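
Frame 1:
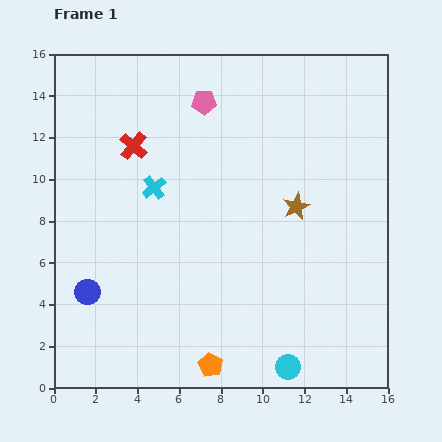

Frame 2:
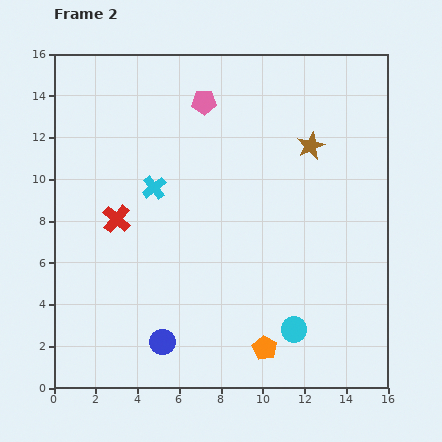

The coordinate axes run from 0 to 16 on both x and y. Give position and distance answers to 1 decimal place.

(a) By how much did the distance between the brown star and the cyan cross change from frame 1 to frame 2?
+0.9

Distance in frame 1: 6.9. Distance in frame 2: 7.8.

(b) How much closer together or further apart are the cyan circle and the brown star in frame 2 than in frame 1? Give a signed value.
+1.1

Distance in frame 1: 7.7. Distance in frame 2: 8.8.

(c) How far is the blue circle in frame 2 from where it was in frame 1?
4.3

The blue circle moved from (1.6, 4.6) to (5.2, 2.2), a distance of √(3.6² + 2.4²) ≈ 4.3.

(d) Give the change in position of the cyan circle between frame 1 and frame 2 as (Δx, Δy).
(0.3, 1.8)

The cyan circle was at (11.2, 1.0) in frame 1 and (11.5, 2.8) in frame 2.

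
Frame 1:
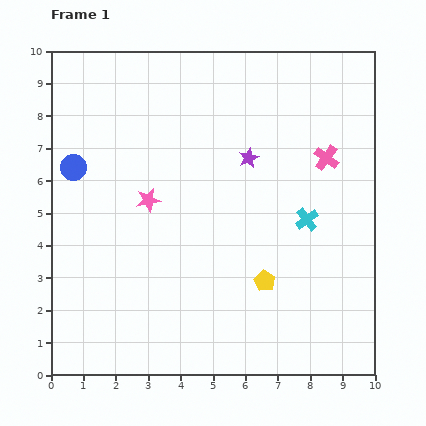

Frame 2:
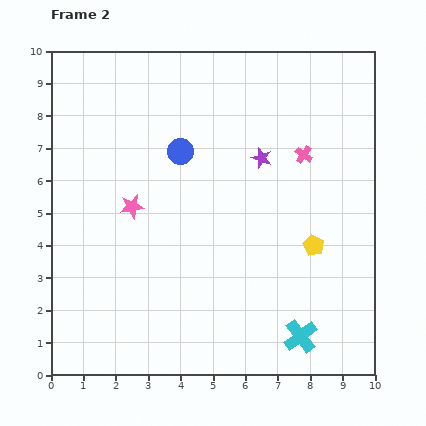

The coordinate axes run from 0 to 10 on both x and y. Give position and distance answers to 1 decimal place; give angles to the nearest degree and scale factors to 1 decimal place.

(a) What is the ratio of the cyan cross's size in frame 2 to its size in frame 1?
1.5×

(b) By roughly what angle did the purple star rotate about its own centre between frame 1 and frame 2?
28° counter-clockwise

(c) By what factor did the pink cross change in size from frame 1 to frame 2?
0.7×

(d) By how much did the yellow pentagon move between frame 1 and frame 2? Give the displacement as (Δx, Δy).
(1.5, 1.1)

The yellow pentagon was at (6.6, 2.9) in frame 1 and (8.1, 4.0) in frame 2.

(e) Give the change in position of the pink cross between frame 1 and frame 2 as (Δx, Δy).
(-0.7, 0.1)

The pink cross was at (8.5, 6.7) in frame 1 and (7.8, 6.8) in frame 2.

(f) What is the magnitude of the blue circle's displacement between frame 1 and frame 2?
3.3

The blue circle moved from (0.7, 6.4) to (4.0, 6.9), a distance of √(3.3² + 0.5²) ≈ 3.3.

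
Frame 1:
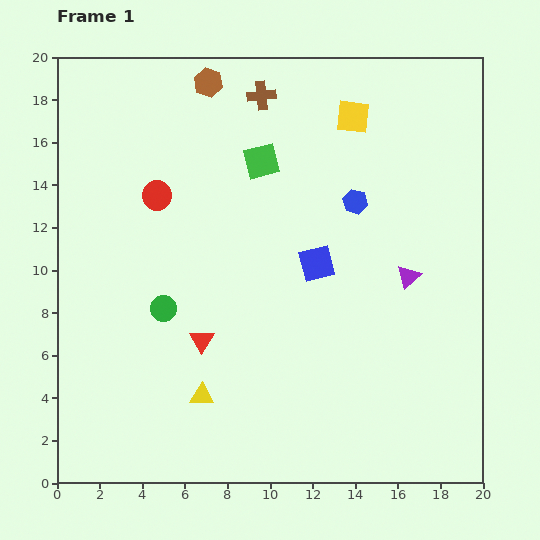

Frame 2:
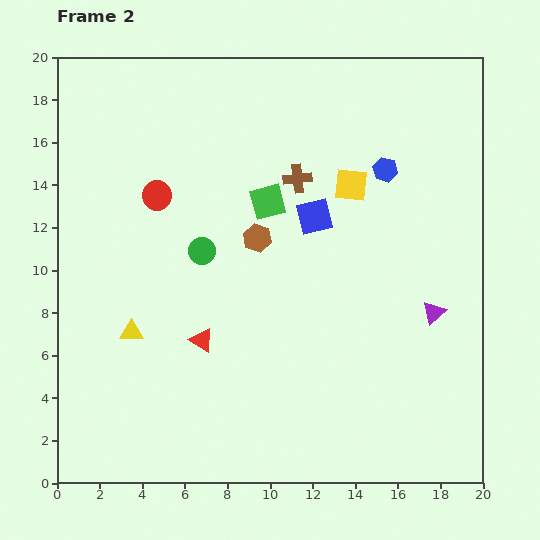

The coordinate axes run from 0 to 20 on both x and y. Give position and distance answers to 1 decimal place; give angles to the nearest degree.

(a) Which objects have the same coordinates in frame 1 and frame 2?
the red triangle, the red circle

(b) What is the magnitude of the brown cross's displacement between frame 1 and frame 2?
4.3

The brown cross moved from (9.6, 18.2) to (11.3, 14.3), a distance of √(1.7² + 3.9²) ≈ 4.3.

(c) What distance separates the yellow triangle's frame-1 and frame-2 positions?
4.5

The yellow triangle moved from (6.8, 4.1) to (3.5, 7.1), a distance of √(3.3² + 3.0²) ≈ 4.5.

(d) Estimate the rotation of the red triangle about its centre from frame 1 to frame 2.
27° counter-clockwise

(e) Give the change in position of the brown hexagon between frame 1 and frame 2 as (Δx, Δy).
(2.3, -7.3)

The brown hexagon was at (7.1, 18.8) in frame 1 and (9.4, 11.5) in frame 2.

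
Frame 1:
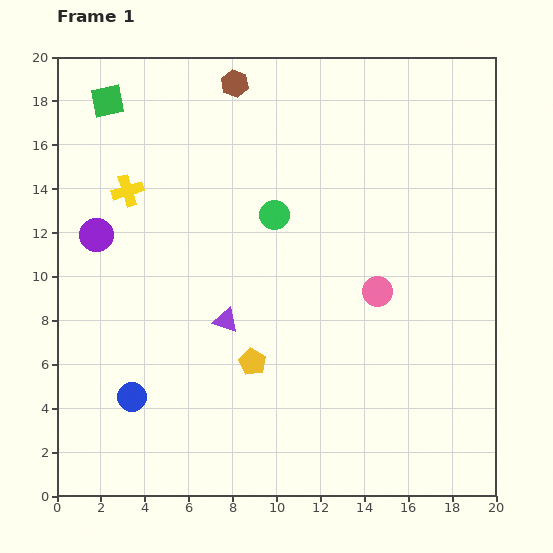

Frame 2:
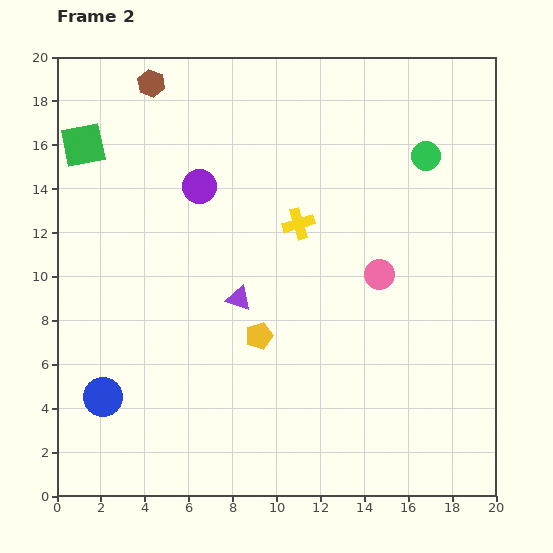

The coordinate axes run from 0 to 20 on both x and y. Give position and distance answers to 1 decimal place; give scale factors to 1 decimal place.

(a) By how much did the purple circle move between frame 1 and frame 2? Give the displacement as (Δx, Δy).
(4.7, 2.2)

The purple circle was at (1.8, 11.9) in frame 1 and (6.5, 14.1) in frame 2.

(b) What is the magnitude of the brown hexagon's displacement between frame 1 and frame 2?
3.8

The brown hexagon moved from (8.1, 18.8) to (4.3, 18.8), a distance of √(3.8² + 0.0²) ≈ 3.8.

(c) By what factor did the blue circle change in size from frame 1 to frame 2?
1.4×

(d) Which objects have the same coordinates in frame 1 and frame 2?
none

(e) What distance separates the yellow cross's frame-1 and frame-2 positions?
7.9

The yellow cross moved from (3.2, 13.9) to (11.0, 12.4), a distance of √(7.8² + 1.5²) ≈ 7.9.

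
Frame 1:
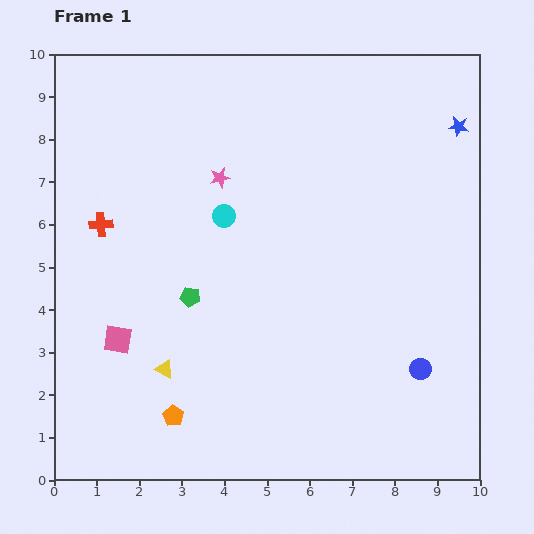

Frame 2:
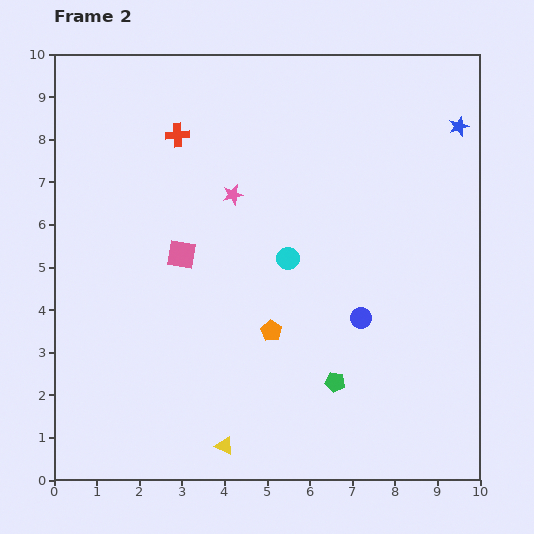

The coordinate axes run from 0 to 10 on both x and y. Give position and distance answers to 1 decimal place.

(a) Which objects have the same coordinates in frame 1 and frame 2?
the blue star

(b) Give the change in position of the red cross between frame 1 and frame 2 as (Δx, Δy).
(1.8, 2.1)

The red cross was at (1.1, 6.0) in frame 1 and (2.9, 8.1) in frame 2.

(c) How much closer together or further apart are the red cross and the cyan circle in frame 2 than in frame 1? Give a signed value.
+1.0

Distance in frame 1: 2.9. Distance in frame 2: 3.9.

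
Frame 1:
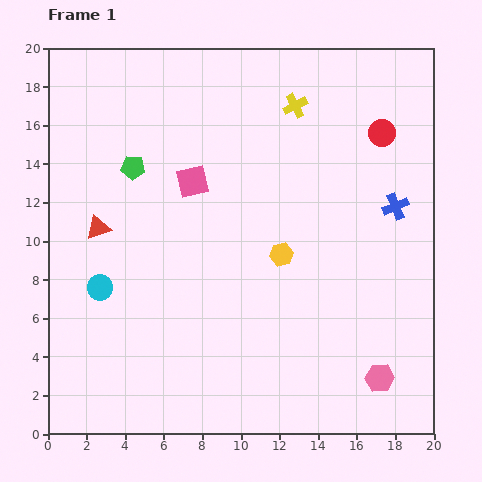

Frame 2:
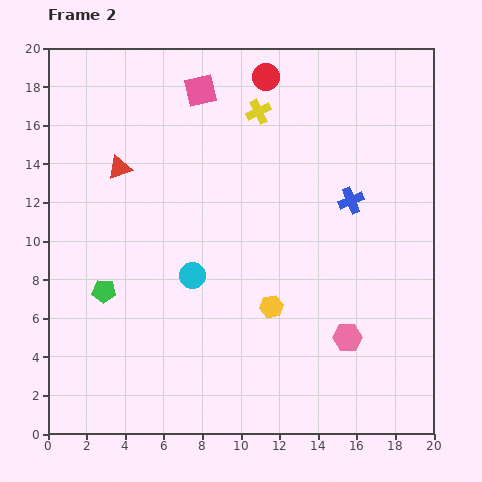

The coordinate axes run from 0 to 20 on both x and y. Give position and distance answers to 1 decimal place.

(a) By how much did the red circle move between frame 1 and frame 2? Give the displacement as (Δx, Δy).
(-6.0, 2.9)

The red circle was at (17.3, 15.6) in frame 1 and (11.3, 18.5) in frame 2.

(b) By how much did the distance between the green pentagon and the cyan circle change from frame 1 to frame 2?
-1.7

Distance in frame 1: 6.4. Distance in frame 2: 4.7.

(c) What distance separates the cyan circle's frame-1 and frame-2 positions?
4.8

The cyan circle moved from (2.7, 7.6) to (7.5, 8.2), a distance of √(4.8² + 0.6²) ≈ 4.8.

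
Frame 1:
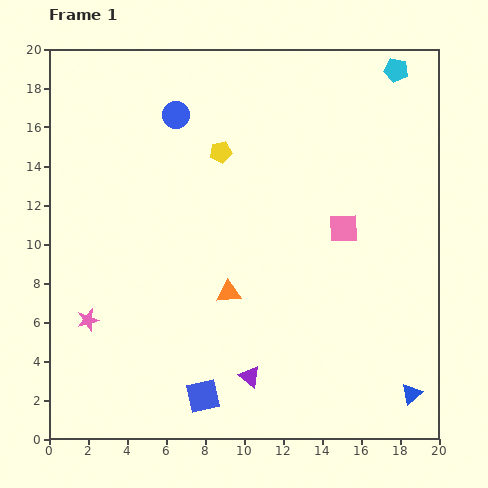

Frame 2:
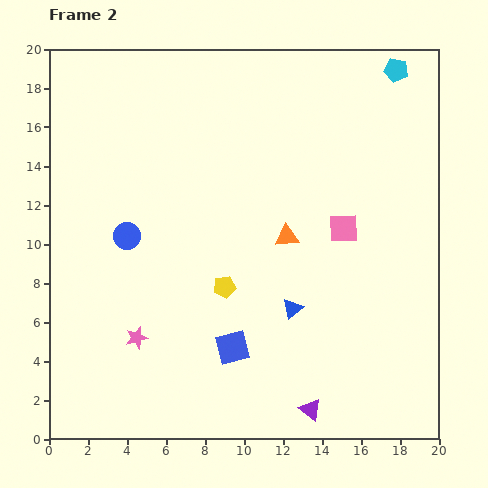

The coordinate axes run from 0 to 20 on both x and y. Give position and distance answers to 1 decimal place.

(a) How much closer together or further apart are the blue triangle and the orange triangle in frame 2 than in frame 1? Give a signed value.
-7.0

Distance in frame 1: 10.7. Distance in frame 2: 3.7.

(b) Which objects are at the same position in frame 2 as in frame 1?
the cyan pentagon, the pink square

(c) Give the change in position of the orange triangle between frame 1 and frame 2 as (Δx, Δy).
(3.0, 2.9)

The orange triangle was at (9.2, 7.5) in frame 1 and (12.2, 10.4) in frame 2.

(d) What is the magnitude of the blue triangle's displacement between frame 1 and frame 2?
7.5

The blue triangle moved from (18.6, 2.3) to (12.5, 6.7), a distance of √(6.1² + 4.4²) ≈ 7.5.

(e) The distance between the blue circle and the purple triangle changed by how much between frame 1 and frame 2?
-1.0

Distance in frame 1: 13.9. Distance in frame 2: 12.9.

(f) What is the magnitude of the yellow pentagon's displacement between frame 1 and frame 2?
6.9

The yellow pentagon moved from (8.8, 14.7) to (9.0, 7.8), a distance of √(0.2² + 6.9²) ≈ 6.9.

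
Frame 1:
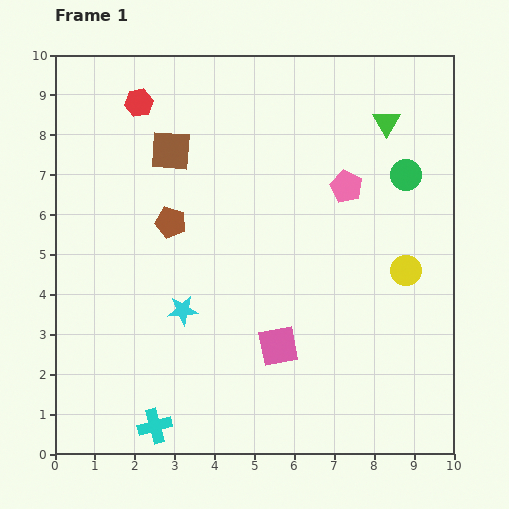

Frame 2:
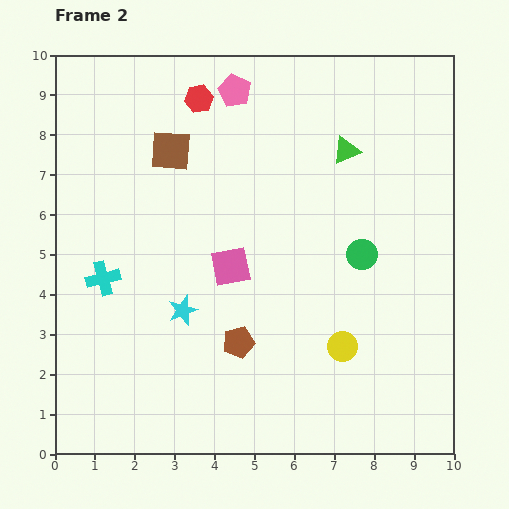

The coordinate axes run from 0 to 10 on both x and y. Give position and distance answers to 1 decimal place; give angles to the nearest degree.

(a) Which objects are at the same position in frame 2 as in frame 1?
the cyan star, the brown square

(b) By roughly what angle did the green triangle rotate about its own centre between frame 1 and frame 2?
36° clockwise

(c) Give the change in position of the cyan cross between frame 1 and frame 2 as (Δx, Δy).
(-1.3, 3.7)

The cyan cross was at (2.5, 0.7) in frame 1 and (1.2, 4.4) in frame 2.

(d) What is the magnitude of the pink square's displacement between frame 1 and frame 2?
2.3

The pink square moved from (5.6, 2.7) to (4.4, 4.7), a distance of √(1.2² + 2.0²) ≈ 2.3.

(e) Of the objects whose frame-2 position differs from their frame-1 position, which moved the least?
the green triangle

(moved 1.2)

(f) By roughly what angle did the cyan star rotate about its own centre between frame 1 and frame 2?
15° counter-clockwise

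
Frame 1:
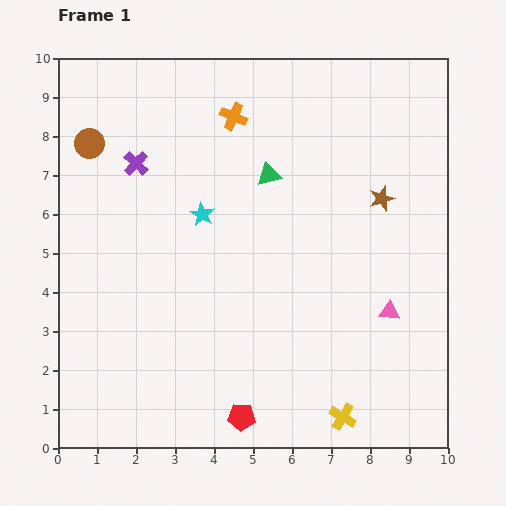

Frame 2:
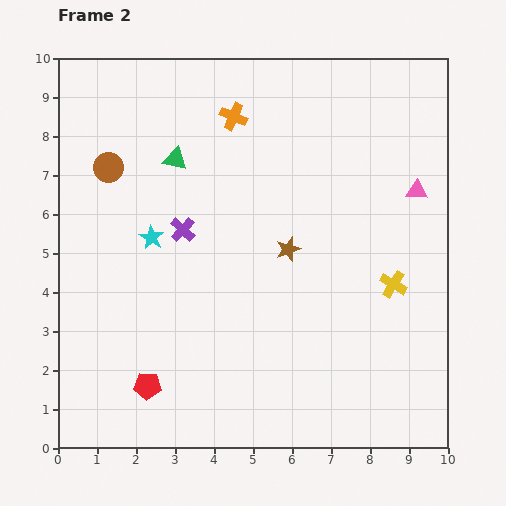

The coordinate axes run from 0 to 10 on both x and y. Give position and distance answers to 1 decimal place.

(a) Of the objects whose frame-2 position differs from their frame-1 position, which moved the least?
the brown circle

(moved 0.8)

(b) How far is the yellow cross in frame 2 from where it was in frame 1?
3.6

The yellow cross moved from (7.3, 0.8) to (8.6, 4.2), a distance of √(1.3² + 3.4²) ≈ 3.6.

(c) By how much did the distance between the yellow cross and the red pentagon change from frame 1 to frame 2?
+4.2

Distance in frame 1: 2.6. Distance in frame 2: 6.8.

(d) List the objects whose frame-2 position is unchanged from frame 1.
the orange cross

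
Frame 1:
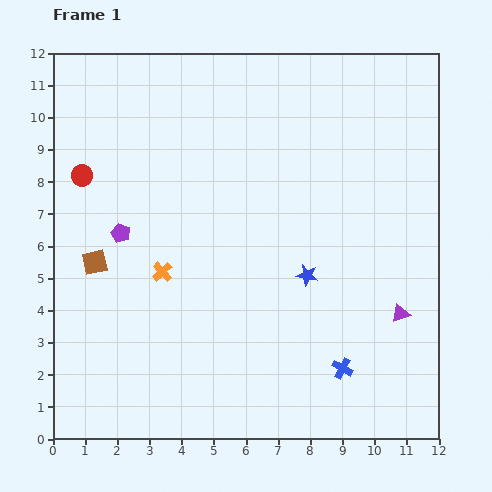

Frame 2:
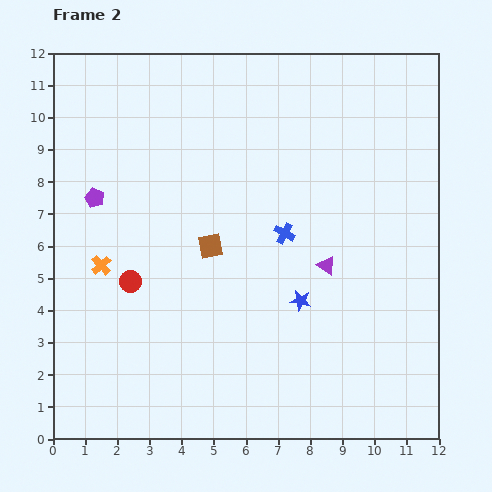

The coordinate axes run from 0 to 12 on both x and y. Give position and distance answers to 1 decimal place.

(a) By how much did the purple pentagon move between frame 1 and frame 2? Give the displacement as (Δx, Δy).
(-0.8, 1.1)

The purple pentagon was at (2.1, 6.4) in frame 1 and (1.3, 7.5) in frame 2.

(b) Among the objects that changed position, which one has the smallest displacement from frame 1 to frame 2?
the blue star

(moved 0.8)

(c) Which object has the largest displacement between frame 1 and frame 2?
the blue cross

(moved 4.6; next 3.6)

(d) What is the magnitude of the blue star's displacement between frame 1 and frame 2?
0.8

The blue star moved from (7.9, 5.1) to (7.7, 4.3), a distance of √(0.2² + 0.8²) ≈ 0.8.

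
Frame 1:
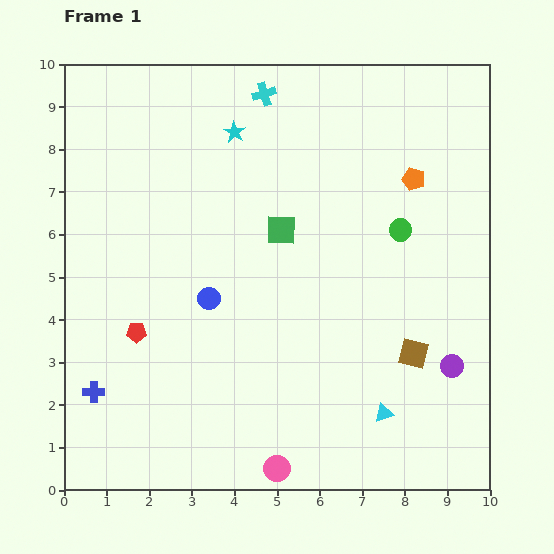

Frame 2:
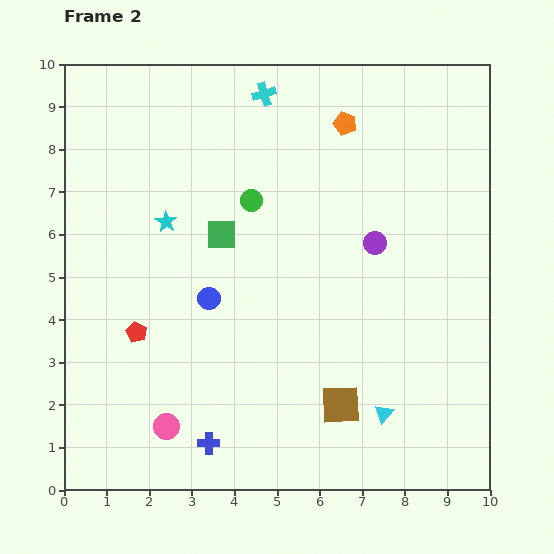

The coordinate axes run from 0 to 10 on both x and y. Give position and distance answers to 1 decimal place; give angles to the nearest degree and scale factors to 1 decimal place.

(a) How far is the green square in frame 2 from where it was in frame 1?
1.4

The green square moved from (5.1, 6.1) to (3.7, 6.0), a distance of √(1.4² + 0.1²) ≈ 1.4.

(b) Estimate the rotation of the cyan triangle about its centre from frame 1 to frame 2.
31° counter-clockwise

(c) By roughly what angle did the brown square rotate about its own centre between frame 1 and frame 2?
17° counter-clockwise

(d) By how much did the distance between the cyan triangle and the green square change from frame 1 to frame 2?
+0.8

Distance in frame 1: 4.9. Distance in frame 2: 5.7.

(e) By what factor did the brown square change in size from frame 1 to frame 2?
1.4×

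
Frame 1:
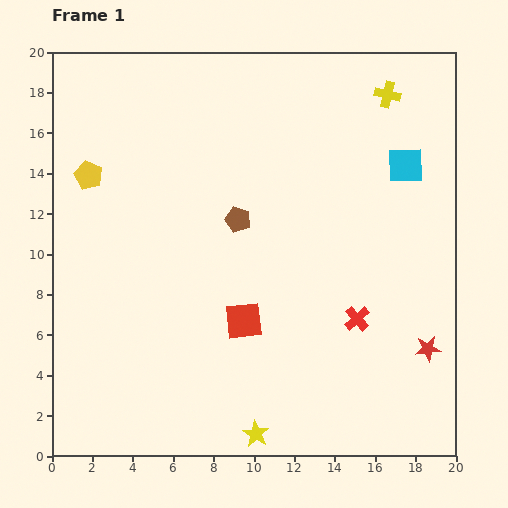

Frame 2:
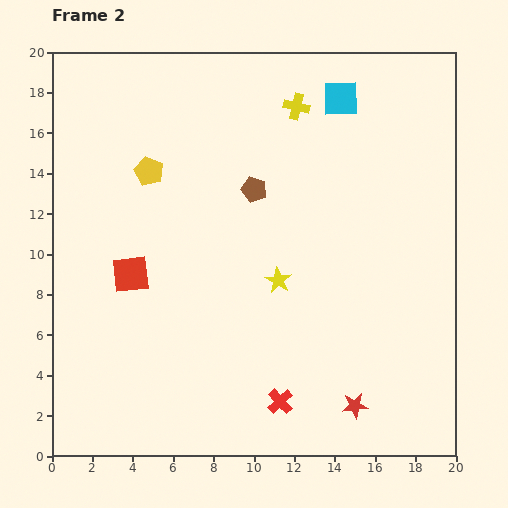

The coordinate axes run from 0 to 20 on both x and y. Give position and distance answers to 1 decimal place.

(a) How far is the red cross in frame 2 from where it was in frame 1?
5.6

The red cross moved from (15.1, 6.8) to (11.3, 2.7), a distance of √(3.8² + 4.1²) ≈ 5.6.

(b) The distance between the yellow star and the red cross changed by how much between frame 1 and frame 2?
-1.6

Distance in frame 1: 7.6. Distance in frame 2: 6.0.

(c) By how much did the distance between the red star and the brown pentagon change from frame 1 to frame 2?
+0.4

Distance in frame 1: 11.4. Distance in frame 2: 11.8.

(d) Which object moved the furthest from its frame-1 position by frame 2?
the yellow star

(moved 7.7; next 6.1)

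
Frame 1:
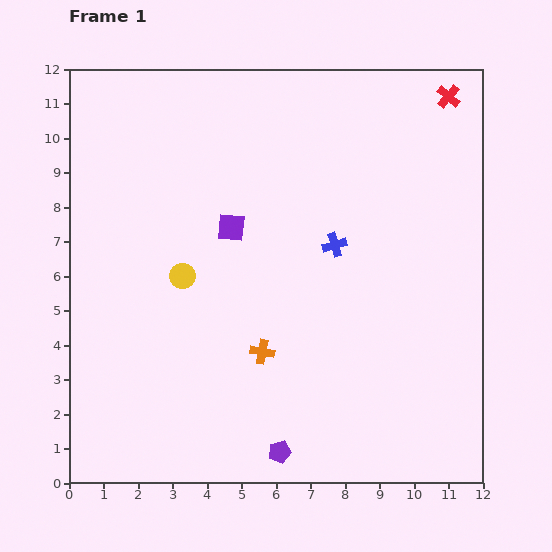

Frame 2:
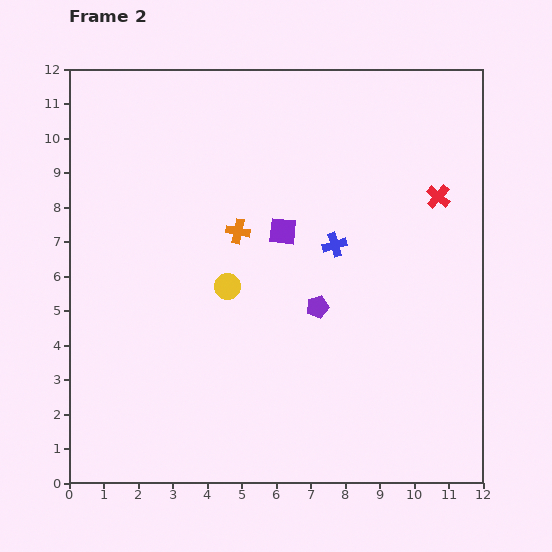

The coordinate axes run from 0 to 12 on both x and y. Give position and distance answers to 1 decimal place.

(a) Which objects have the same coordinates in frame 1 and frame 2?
the blue cross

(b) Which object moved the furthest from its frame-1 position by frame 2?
the purple pentagon

(moved 4.3; next 3.6)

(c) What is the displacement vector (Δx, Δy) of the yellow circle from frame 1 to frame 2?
(1.3, -0.3)

The yellow circle was at (3.3, 6.0) in frame 1 and (4.6, 5.7) in frame 2.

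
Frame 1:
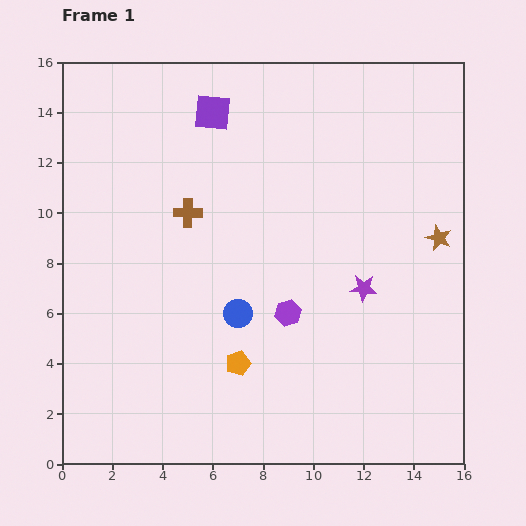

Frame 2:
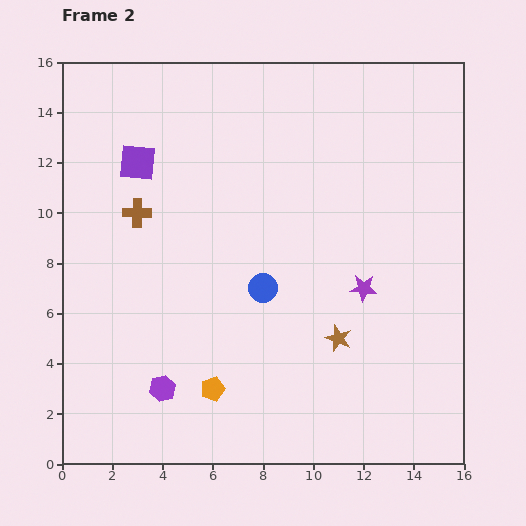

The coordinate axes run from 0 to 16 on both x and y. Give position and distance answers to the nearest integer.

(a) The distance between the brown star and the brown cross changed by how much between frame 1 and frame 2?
-1

Distance in frame 1: 10. Distance in frame 2: 9.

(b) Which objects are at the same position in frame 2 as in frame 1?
the purple star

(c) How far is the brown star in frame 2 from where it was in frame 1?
6

The brown star moved from (15, 9) to (11, 5), a distance of √(4² + 4²) ≈ 6.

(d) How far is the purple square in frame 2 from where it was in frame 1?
4

The purple square moved from (6, 14) to (3, 12), a distance of √(3² + 2²) ≈ 4.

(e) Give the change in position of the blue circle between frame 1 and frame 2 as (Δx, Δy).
(1, 1)

The blue circle was at (7, 6) in frame 1 and (8, 7) in frame 2.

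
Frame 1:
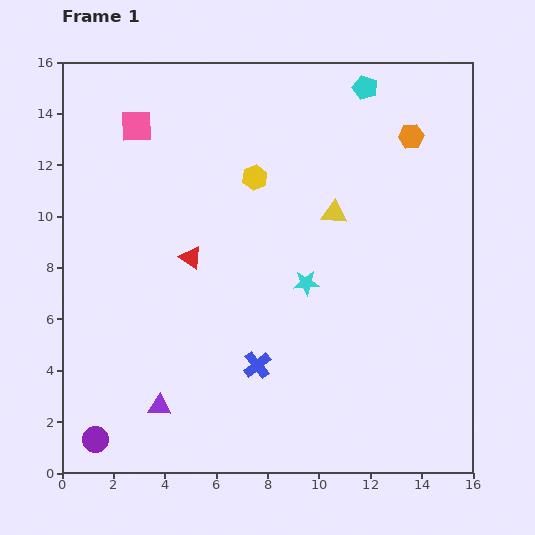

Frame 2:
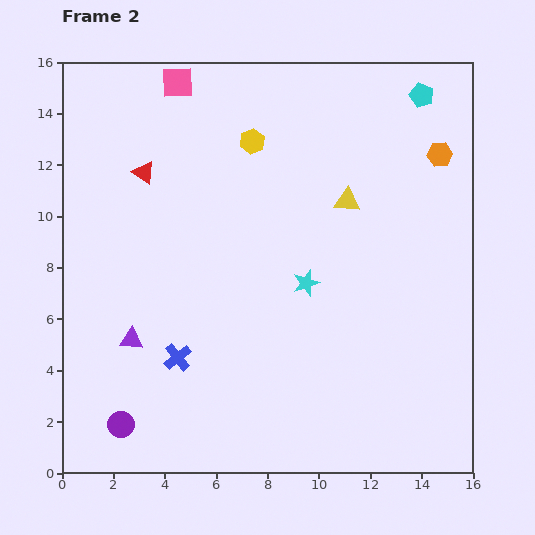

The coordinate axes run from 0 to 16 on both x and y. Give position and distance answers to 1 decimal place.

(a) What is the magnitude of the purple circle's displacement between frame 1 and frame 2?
1.2

The purple circle moved from (1.3, 1.3) to (2.3, 1.9), a distance of √(1.0² + 0.6²) ≈ 1.2.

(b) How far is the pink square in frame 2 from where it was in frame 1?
2.3

The pink square moved from (2.9, 13.5) to (4.5, 15.2), a distance of √(1.6² + 1.7²) ≈ 2.3.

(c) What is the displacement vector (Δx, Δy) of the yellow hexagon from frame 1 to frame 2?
(-0.1, 1.4)

The yellow hexagon was at (7.5, 11.5) in frame 1 and (7.4, 12.9) in frame 2.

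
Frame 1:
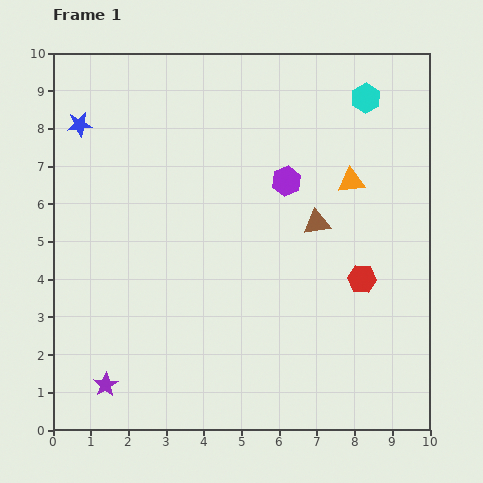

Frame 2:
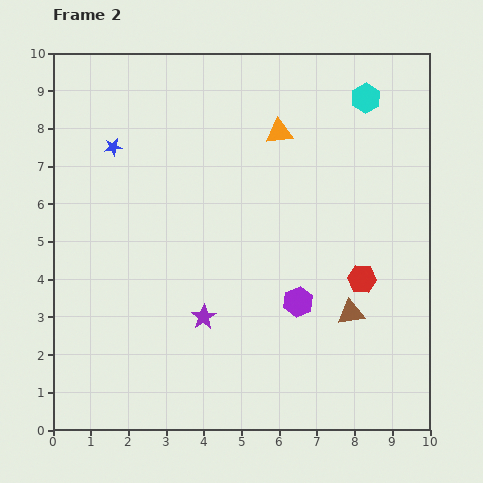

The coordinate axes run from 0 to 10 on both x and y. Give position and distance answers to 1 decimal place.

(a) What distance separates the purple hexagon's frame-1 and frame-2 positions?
3.2

The purple hexagon moved from (6.2, 6.6) to (6.5, 3.4), a distance of √(0.3² + 3.2²) ≈ 3.2.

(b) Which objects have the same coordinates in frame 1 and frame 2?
the red hexagon, the cyan hexagon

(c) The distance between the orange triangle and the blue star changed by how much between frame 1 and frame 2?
-3.0

Distance in frame 1: 7.4. Distance in frame 2: 4.4.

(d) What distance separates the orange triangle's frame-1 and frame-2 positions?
2.3

The orange triangle moved from (7.9, 6.6) to (6.0, 7.9), a distance of √(1.9² + 1.3²) ≈ 2.3.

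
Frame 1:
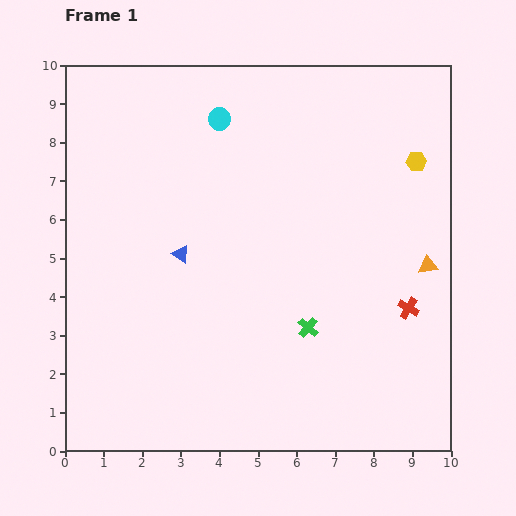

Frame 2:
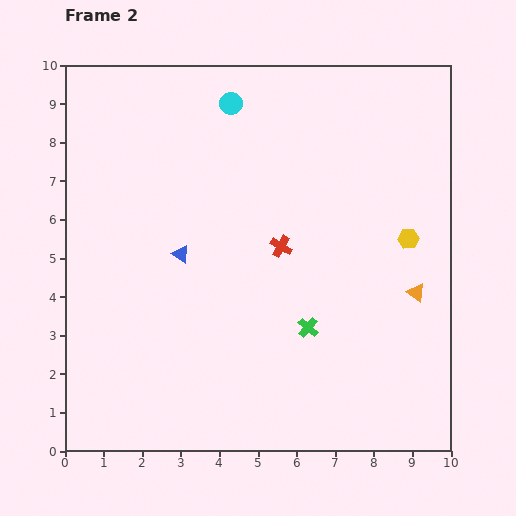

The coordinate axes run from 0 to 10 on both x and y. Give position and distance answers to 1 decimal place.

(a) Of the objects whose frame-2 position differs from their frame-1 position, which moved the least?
the cyan circle

(moved 0.5)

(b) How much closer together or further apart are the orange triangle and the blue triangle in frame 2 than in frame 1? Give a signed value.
-0.2

Distance in frame 1: 6.4. Distance in frame 2: 6.2.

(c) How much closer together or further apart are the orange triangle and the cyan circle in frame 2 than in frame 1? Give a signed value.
+0.3

Distance in frame 1: 6.6. Distance in frame 2: 6.9.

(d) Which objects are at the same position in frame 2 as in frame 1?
the green cross, the blue triangle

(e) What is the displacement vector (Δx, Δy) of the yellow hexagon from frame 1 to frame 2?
(-0.2, -2.0)

The yellow hexagon was at (9.1, 7.5) in frame 1 and (8.9, 5.5) in frame 2.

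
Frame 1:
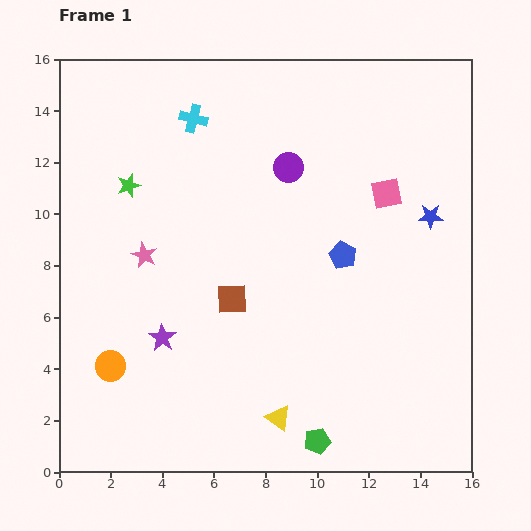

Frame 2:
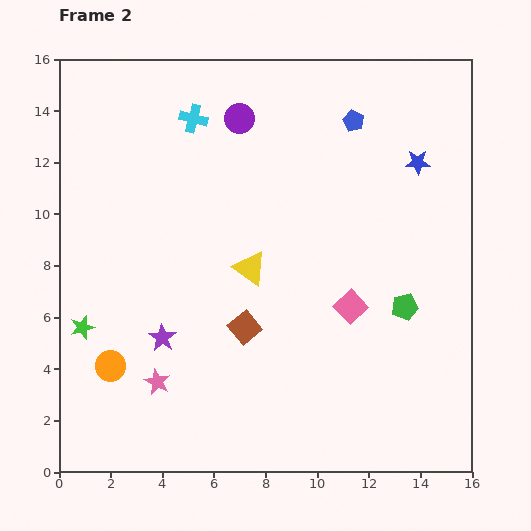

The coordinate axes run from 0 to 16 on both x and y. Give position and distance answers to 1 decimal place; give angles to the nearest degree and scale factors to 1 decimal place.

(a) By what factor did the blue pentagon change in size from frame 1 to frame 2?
0.8×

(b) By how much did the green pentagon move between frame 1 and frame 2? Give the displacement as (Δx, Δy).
(3.4, 5.2)

The green pentagon was at (10.0, 1.2) in frame 1 and (13.4, 6.4) in frame 2.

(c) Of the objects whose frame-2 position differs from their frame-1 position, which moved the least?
the brown square

(moved 1.2)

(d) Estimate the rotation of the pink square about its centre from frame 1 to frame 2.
32° counter-clockwise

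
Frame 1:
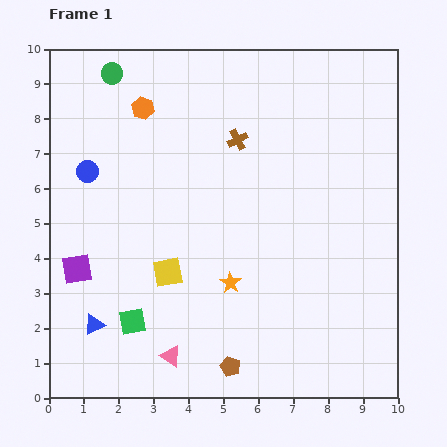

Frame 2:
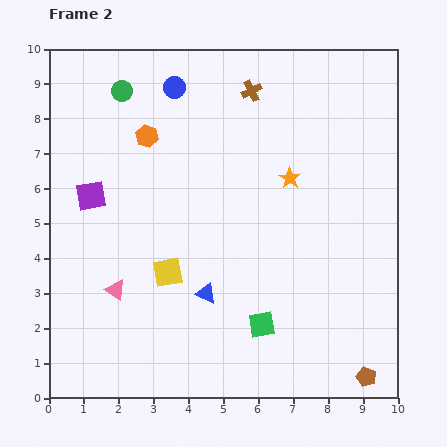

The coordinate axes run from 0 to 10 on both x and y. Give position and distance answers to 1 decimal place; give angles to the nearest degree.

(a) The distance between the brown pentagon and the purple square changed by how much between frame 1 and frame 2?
+4.3

Distance in frame 1: 5.2. Distance in frame 2: 9.5.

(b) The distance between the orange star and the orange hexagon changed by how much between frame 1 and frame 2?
-1.3

Distance in frame 1: 5.6. Distance in frame 2: 4.3.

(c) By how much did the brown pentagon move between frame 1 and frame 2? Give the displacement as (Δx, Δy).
(3.9, -0.3)

The brown pentagon was at (5.2, 0.9) in frame 1 and (9.1, 0.6) in frame 2.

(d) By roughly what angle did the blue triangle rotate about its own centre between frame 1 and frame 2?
50° clockwise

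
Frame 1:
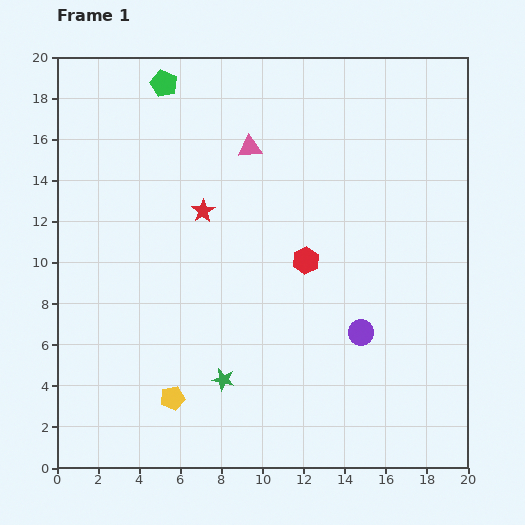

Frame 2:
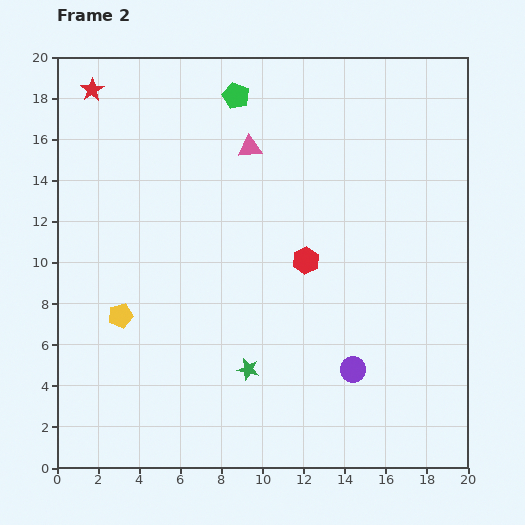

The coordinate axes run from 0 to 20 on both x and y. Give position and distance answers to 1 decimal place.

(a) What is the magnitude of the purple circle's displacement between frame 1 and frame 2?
1.8

The purple circle moved from (14.8, 6.6) to (14.4, 4.8), a distance of √(0.4² + 1.8²) ≈ 1.8.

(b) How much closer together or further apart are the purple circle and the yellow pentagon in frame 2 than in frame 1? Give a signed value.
+1.9

Distance in frame 1: 9.7. Distance in frame 2: 11.6.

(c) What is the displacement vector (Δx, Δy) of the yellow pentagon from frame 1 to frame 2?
(-2.5, 4.0)

The yellow pentagon was at (5.6, 3.4) in frame 1 and (3.1, 7.4) in frame 2.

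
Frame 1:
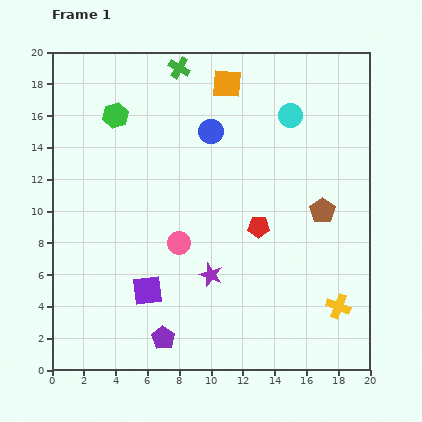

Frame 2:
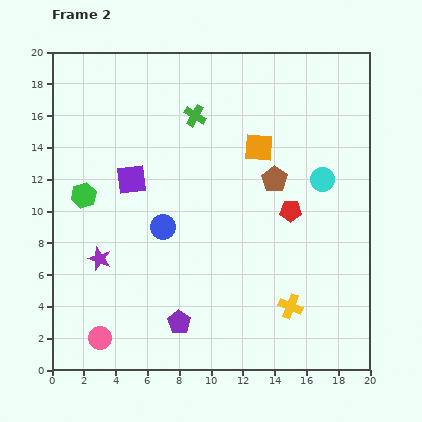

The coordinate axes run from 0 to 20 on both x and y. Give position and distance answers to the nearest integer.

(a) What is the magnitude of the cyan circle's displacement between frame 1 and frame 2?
4

The cyan circle moved from (15, 16) to (17, 12), a distance of √(2² + 4²) ≈ 4.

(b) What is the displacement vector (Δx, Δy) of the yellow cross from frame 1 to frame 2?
(-3, 0)

The yellow cross was at (18, 4) in frame 1 and (15, 4) in frame 2.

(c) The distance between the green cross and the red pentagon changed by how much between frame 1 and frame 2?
-3

Distance in frame 1: 11. Distance in frame 2: 8.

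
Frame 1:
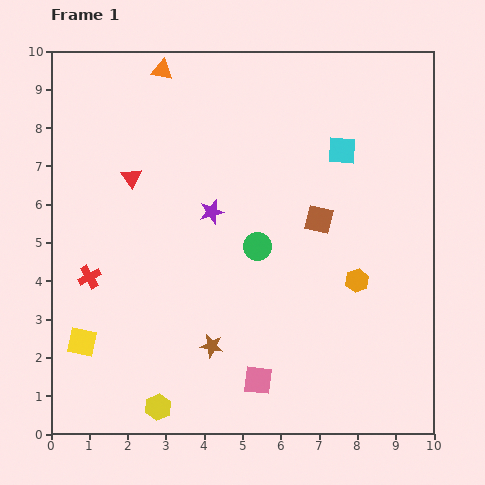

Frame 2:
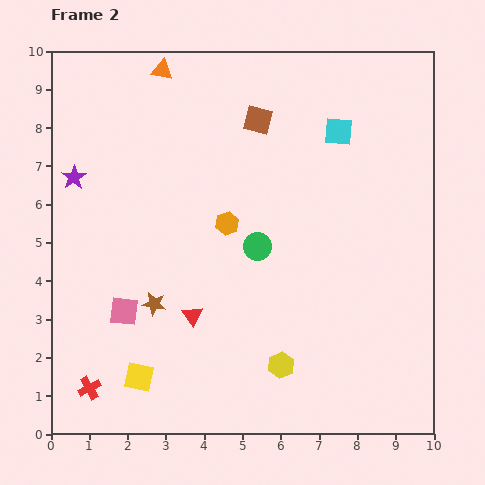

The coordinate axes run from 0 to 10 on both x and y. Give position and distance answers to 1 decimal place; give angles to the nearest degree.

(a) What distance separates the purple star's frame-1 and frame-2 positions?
3.7

The purple star moved from (4.2, 5.8) to (0.6, 6.7), a distance of √(3.6² + 0.9²) ≈ 3.7.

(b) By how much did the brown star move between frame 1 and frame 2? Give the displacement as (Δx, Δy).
(-1.5, 1.1)

The brown star was at (4.2, 2.3) in frame 1 and (2.7, 3.4) in frame 2.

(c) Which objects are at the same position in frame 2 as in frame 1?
the green circle, the orange triangle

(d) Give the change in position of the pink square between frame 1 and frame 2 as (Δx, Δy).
(-3.5, 1.8)

The pink square was at (5.4, 1.4) in frame 1 and (1.9, 3.2) in frame 2.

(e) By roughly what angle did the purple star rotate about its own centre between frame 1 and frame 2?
18° counter-clockwise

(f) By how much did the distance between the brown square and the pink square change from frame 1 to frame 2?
+1.6

Distance in frame 1: 4.5. Distance in frame 2: 6.1.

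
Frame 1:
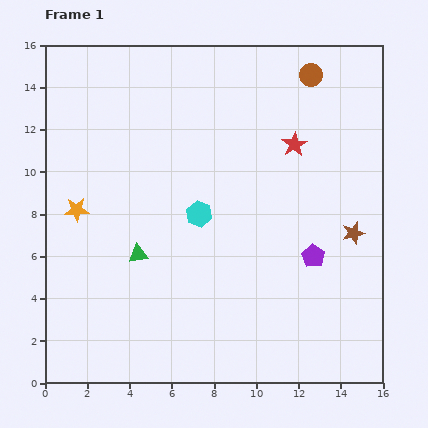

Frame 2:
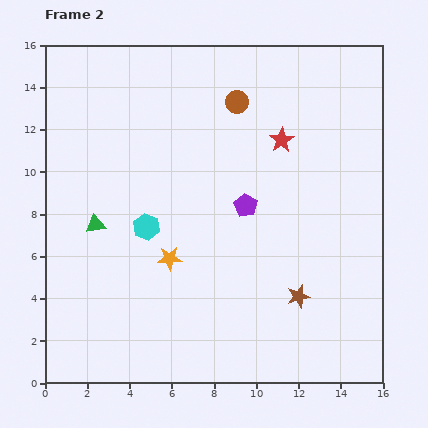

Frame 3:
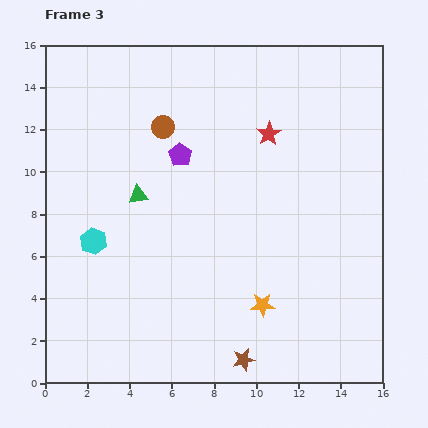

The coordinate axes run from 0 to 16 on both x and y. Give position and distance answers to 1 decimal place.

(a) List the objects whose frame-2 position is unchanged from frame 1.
none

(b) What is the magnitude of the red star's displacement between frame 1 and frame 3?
1.3

The red star moved from (11.8, 11.3) to (10.6, 11.8), a distance of √(1.2² + 0.5²) ≈ 1.3.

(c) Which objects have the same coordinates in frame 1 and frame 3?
none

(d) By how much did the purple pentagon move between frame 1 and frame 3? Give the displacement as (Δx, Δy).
(-6.3, 4.8)

The purple pentagon was at (12.7, 6.0) in frame 1 and (6.4, 10.8) in frame 3.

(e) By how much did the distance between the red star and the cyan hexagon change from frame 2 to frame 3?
+2.1

Distance in frame 2: 7.6. Distance in frame 3: 9.7.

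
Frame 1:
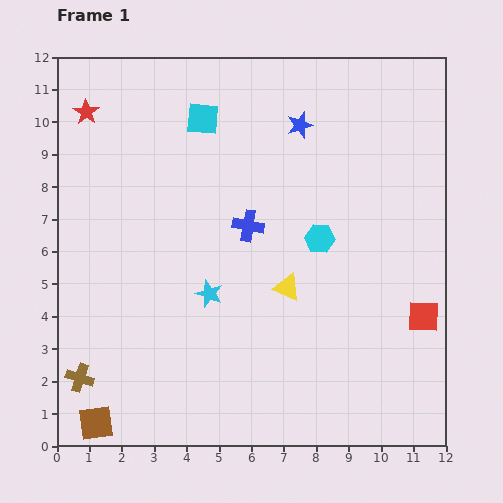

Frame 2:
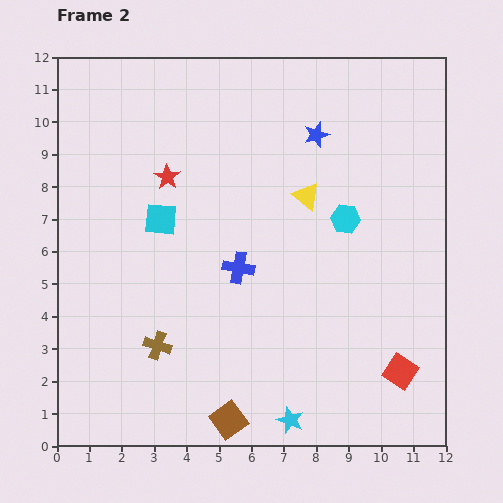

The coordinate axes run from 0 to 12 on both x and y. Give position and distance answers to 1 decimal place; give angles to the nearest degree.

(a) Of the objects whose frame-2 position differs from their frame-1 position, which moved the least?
the blue star

(moved 0.6)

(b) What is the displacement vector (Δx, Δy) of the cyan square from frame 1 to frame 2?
(-1.3, -3.1)

The cyan square was at (4.5, 10.1) in frame 1 and (3.2, 7.0) in frame 2.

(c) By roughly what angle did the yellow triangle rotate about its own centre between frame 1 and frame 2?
16° clockwise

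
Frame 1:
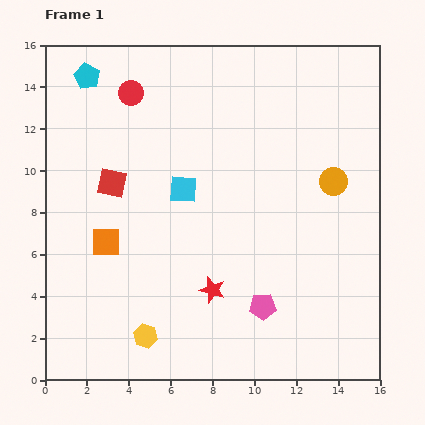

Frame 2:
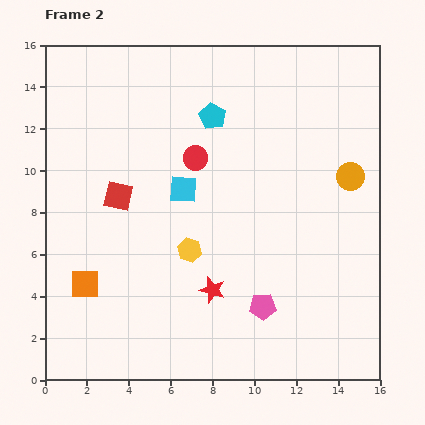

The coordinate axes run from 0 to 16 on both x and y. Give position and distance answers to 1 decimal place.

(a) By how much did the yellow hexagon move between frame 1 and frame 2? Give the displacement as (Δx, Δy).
(2.1, 4.1)

The yellow hexagon was at (4.8, 2.1) in frame 1 and (6.9, 6.2) in frame 2.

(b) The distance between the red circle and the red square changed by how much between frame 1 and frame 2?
-0.3

Distance in frame 1: 4.4. Distance in frame 2: 4.1.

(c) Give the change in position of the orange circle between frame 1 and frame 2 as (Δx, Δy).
(0.8, 0.2)

The orange circle was at (13.8, 9.5) in frame 1 and (14.6, 9.7) in frame 2.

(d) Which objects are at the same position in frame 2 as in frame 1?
the pink pentagon, the red star, the cyan square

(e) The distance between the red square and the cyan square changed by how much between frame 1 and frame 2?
-0.3

Distance in frame 1: 3.4. Distance in frame 2: 3.1.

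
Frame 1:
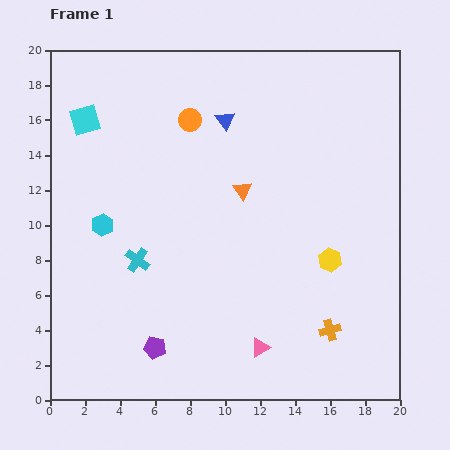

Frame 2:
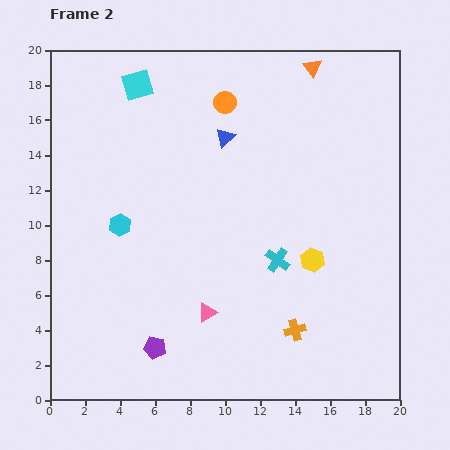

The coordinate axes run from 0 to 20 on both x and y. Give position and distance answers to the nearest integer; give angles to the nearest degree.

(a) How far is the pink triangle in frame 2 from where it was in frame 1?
4

The pink triangle moved from (12, 3) to (9, 5), a distance of √(3² + 2²) ≈ 4.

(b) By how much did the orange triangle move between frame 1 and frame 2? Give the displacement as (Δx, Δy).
(4, 7)

The orange triangle was at (11, 12) in frame 1 and (15, 19) in frame 2.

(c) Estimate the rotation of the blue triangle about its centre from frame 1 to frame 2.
22° clockwise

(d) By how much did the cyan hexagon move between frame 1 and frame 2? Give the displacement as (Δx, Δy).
(1, 0)

The cyan hexagon was at (3, 10) in frame 1 and (4, 10) in frame 2.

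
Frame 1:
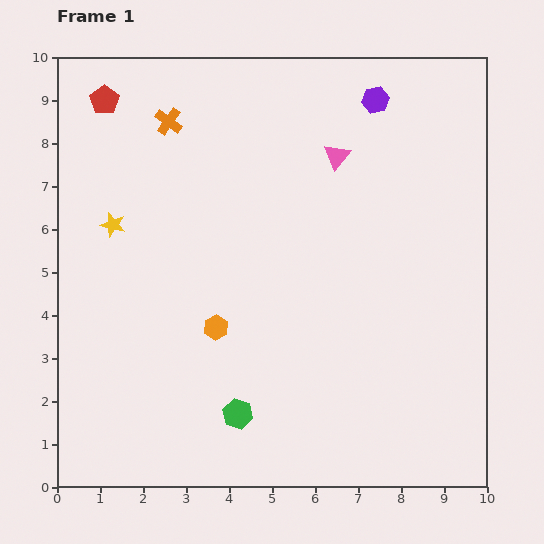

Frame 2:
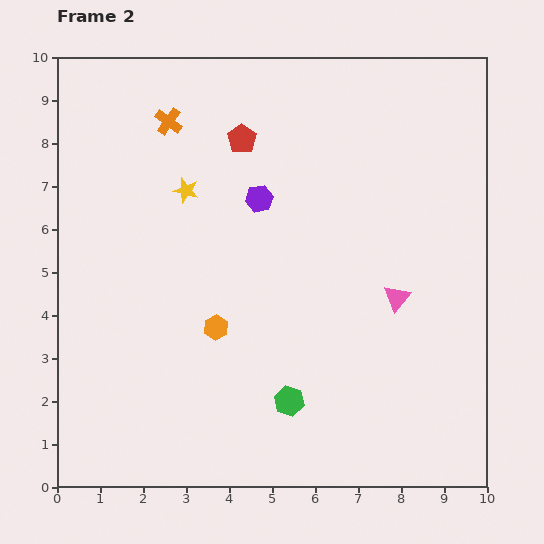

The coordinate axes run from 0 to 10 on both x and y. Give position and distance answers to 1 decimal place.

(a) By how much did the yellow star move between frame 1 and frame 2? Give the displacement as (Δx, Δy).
(1.7, 0.8)

The yellow star was at (1.3, 6.1) in frame 1 and (3.0, 6.9) in frame 2.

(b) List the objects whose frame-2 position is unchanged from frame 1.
the orange hexagon, the orange cross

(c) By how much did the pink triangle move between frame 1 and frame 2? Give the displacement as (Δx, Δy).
(1.4, -3.3)

The pink triangle was at (6.5, 7.7) in frame 1 and (7.9, 4.4) in frame 2.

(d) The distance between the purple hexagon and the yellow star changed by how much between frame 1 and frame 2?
-5.1

Distance in frame 1: 6.8. Distance in frame 2: 1.7.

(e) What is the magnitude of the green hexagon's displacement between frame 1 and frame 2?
1.2

The green hexagon moved from (4.2, 1.7) to (5.4, 2.0), a distance of √(1.2² + 0.3²) ≈ 1.2.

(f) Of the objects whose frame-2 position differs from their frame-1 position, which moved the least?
the green hexagon

(moved 1.2)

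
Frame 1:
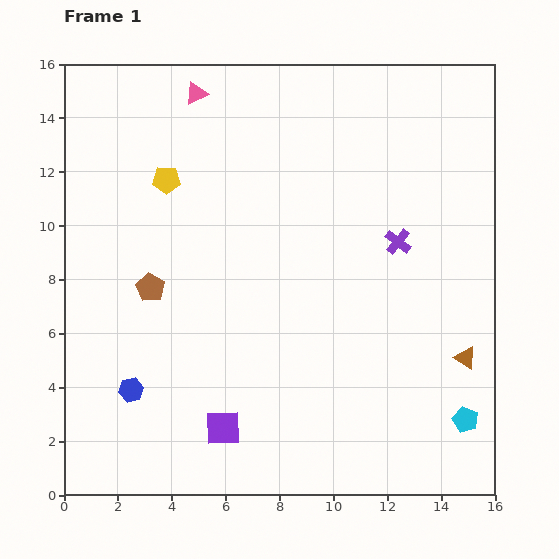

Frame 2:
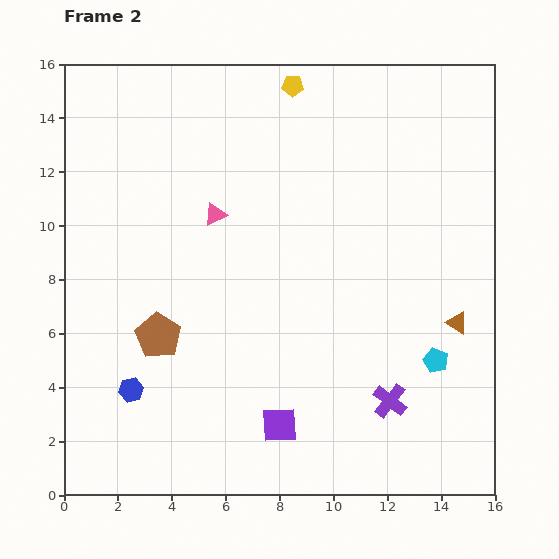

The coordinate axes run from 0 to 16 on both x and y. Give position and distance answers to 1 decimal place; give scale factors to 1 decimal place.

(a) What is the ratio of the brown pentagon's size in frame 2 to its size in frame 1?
1.6×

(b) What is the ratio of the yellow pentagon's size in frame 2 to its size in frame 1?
0.8×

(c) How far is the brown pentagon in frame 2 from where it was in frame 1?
1.8

The brown pentagon moved from (3.2, 7.7) to (3.5, 5.9), a distance of √(0.3² + 1.8²) ≈ 1.8.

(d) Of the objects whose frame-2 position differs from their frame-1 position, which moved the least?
the brown triangle

(moved 1.3)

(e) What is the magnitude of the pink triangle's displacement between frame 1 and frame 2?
4.6

The pink triangle moved from (4.9, 14.9) to (5.6, 10.4), a distance of √(0.7² + 4.5²) ≈ 4.6.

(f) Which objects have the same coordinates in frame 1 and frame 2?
the blue hexagon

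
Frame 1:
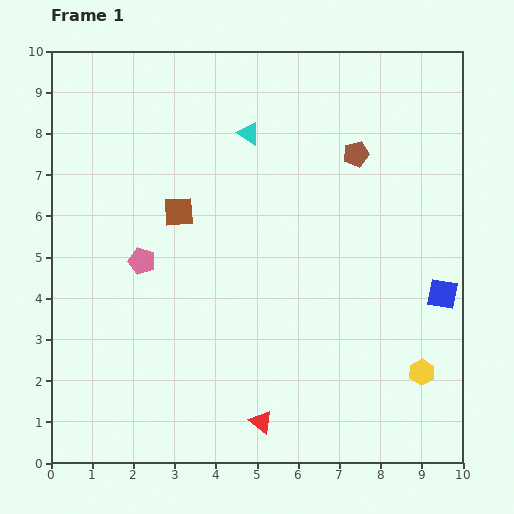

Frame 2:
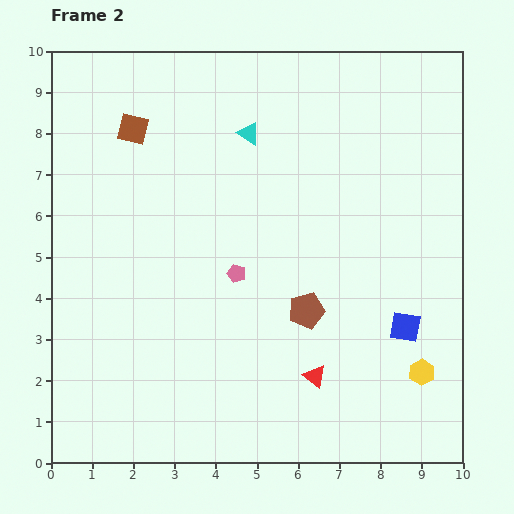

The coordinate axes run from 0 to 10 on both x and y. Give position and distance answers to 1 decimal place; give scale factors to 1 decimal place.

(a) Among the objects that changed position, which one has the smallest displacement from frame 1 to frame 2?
the blue square

(moved 1.2)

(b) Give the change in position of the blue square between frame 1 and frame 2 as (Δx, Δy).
(-0.9, -0.8)

The blue square was at (9.5, 4.1) in frame 1 and (8.6, 3.3) in frame 2.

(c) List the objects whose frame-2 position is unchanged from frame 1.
the yellow hexagon, the cyan triangle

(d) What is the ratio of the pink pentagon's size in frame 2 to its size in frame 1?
0.7×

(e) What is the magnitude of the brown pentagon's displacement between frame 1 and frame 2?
4.0

The brown pentagon moved from (7.4, 7.5) to (6.2, 3.7), a distance of √(1.2² + 3.8²) ≈ 4.0.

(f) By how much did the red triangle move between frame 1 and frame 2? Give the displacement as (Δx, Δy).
(1.3, 1.1)

The red triangle was at (5.1, 1.0) in frame 1 and (6.4, 2.1) in frame 2.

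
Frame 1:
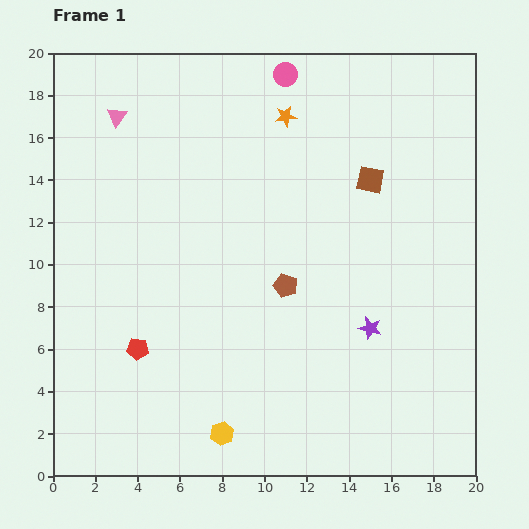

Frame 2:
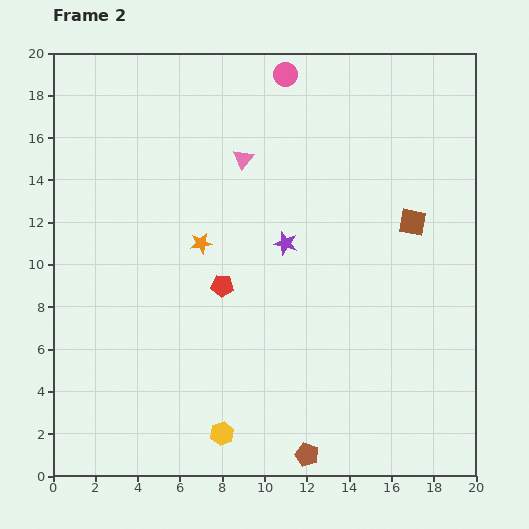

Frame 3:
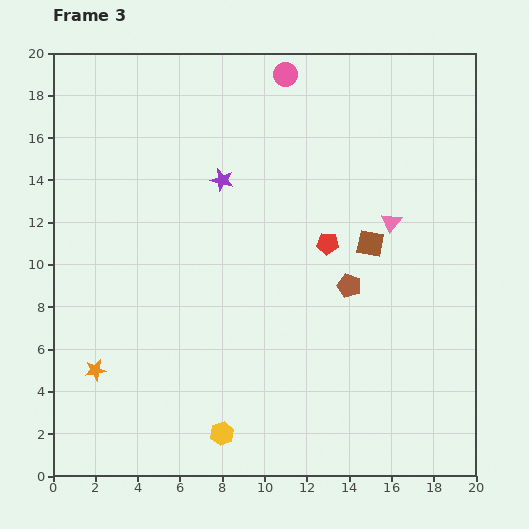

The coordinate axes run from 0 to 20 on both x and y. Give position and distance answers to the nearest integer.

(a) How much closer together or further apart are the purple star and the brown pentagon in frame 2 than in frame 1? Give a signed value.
+6

Distance in frame 1: 4. Distance in frame 2: 10.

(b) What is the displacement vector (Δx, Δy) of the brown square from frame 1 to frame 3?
(0, -3)

The brown square was at (15, 14) in frame 1 and (15, 11) in frame 3.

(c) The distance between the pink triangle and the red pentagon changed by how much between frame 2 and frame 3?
-3

Distance in frame 2: 6. Distance in frame 3: 3.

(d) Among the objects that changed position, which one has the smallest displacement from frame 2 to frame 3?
the brown square

(moved 2)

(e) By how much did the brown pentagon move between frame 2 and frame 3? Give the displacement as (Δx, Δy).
(2, 8)

The brown pentagon was at (12, 1) in frame 2 and (14, 9) in frame 3.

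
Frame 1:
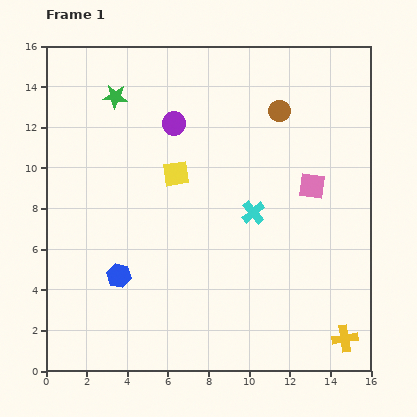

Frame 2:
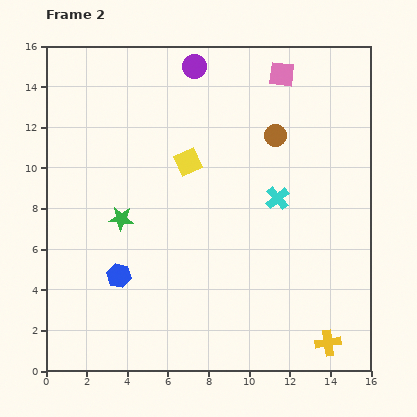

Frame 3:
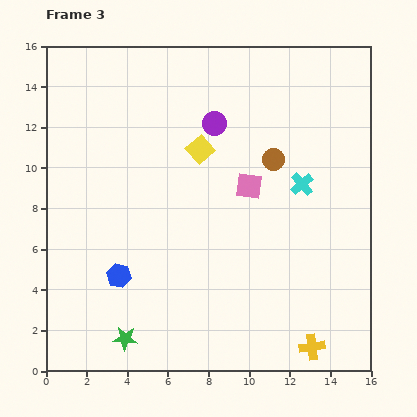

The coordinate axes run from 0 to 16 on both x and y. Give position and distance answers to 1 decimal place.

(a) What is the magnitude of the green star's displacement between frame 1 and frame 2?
6.0

The green star moved from (3.4, 13.5) to (3.7, 7.5), a distance of √(0.3² + 6.0²) ≈ 6.0.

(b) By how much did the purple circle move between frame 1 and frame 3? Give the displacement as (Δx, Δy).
(2.0, 0.0)

The purple circle was at (6.3, 12.2) in frame 1 and (8.3, 12.2) in frame 3.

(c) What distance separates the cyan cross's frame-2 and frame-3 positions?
1.4

The cyan cross moved from (11.4, 8.5) to (12.6, 9.2), a distance of √(1.2² + 0.7²) ≈ 1.4.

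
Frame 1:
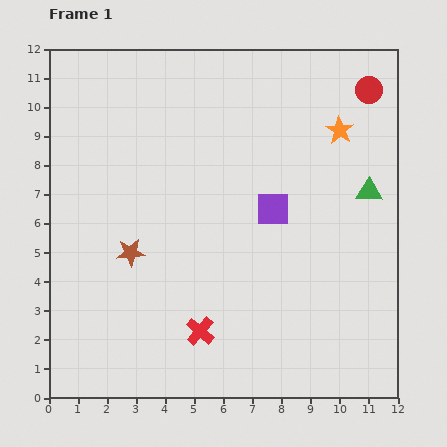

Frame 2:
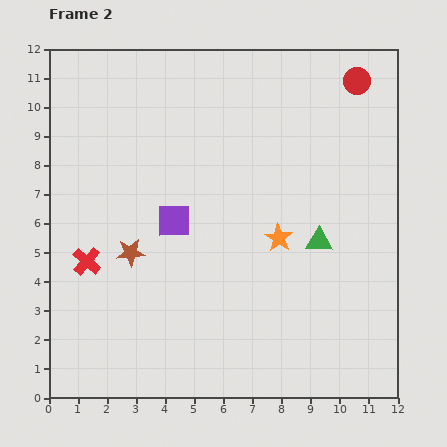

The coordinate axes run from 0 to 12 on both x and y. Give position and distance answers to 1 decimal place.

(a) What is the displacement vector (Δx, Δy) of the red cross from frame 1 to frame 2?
(-3.9, 2.4)

The red cross was at (5.2, 2.3) in frame 1 and (1.3, 4.7) in frame 2.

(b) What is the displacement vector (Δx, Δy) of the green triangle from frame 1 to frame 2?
(-1.7, -1.7)

The green triangle was at (11.0, 7.1) in frame 1 and (9.3, 5.4) in frame 2.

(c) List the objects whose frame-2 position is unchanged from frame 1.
the brown star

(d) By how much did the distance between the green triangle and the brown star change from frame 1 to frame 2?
-2.0

Distance in frame 1: 8.5. Distance in frame 2: 6.5.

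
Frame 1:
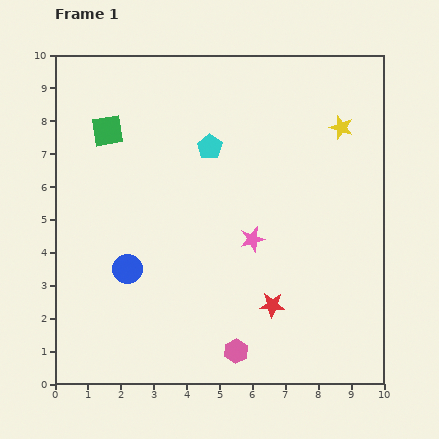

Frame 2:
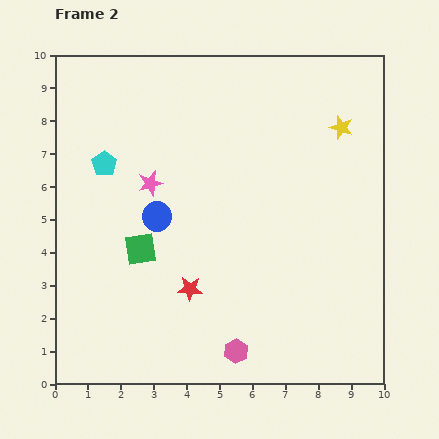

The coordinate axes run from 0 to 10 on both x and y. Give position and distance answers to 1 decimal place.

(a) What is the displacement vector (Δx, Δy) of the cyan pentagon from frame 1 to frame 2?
(-3.2, -0.5)

The cyan pentagon was at (4.7, 7.2) in frame 1 and (1.5, 6.7) in frame 2.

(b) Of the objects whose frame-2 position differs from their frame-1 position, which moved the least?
the blue circle

(moved 1.8)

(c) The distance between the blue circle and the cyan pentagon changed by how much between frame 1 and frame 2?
-2.2

Distance in frame 1: 4.5. Distance in frame 2: 2.3.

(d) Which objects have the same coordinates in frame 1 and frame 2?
the pink hexagon, the yellow star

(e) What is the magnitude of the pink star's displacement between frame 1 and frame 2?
3.5

The pink star moved from (6.0, 4.4) to (2.9, 6.1), a distance of √(3.1² + 1.7²) ≈ 3.5.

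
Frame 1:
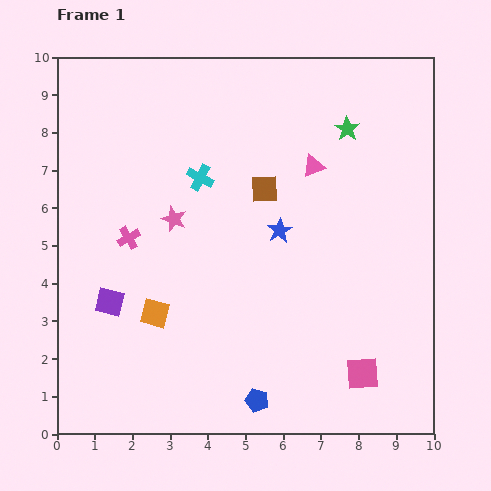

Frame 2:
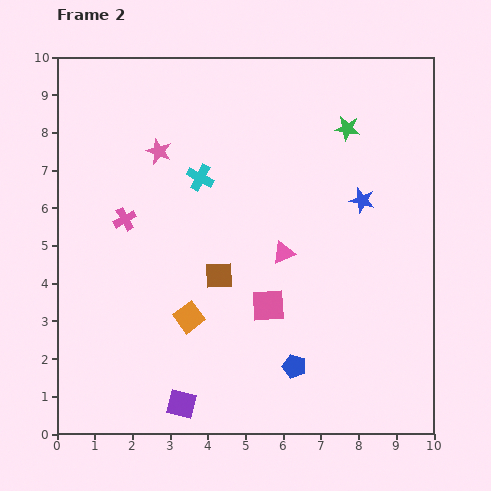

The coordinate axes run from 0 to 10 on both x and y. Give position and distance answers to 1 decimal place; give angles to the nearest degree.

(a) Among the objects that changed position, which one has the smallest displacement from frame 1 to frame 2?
the pink cross

(moved 0.5)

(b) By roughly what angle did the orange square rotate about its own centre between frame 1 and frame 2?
39° clockwise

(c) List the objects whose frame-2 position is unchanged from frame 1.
the cyan cross, the green star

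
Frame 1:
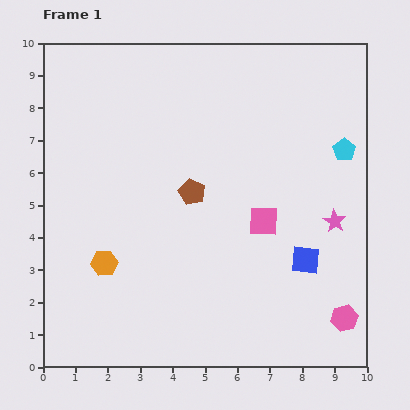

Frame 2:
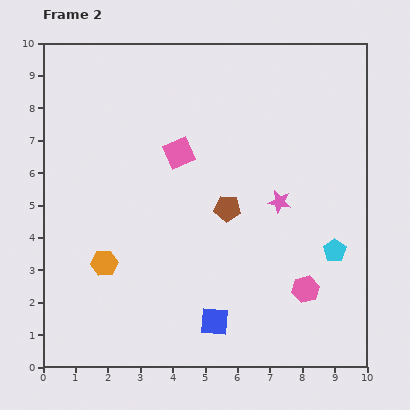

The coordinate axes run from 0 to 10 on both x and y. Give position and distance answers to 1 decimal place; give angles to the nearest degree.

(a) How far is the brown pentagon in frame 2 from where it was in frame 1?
1.2

The brown pentagon moved from (4.6, 5.4) to (5.7, 4.9), a distance of √(1.1² + 0.5²) ≈ 1.2.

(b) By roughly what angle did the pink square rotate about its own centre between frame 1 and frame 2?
25° counter-clockwise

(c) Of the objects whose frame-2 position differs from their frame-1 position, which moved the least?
the brown pentagon

(moved 1.2)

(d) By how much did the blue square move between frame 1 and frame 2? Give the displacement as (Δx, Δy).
(-2.8, -1.9)

The blue square was at (8.1, 3.3) in frame 1 and (5.3, 1.4) in frame 2.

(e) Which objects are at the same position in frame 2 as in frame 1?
the orange hexagon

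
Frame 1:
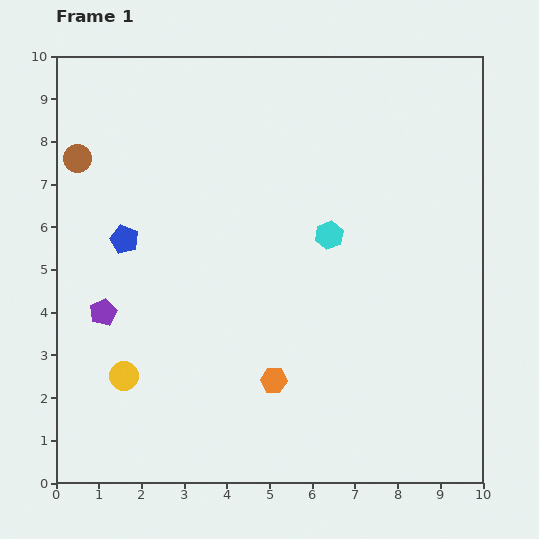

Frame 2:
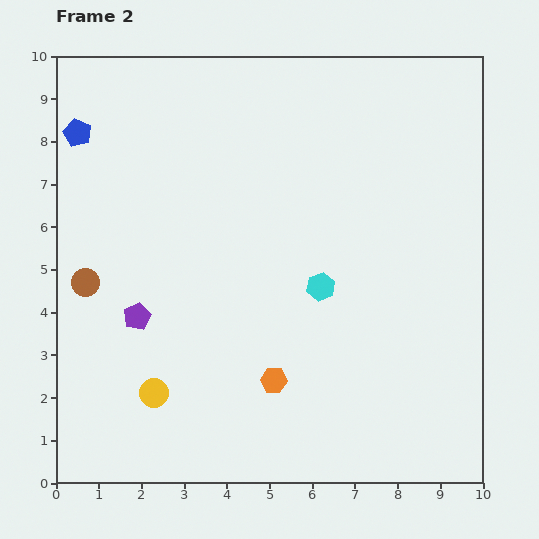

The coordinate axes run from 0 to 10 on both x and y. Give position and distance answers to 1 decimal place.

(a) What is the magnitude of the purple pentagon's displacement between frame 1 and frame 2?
0.8

The purple pentagon moved from (1.1, 4.0) to (1.9, 3.9), a distance of √(0.8² + 0.1²) ≈ 0.8.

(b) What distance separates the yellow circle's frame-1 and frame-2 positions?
0.8

The yellow circle moved from (1.6, 2.5) to (2.3, 2.1), a distance of √(0.7² + 0.4²) ≈ 0.8.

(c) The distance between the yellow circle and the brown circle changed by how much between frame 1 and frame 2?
-2.1

Distance in frame 1: 5.2. Distance in frame 2: 3.1.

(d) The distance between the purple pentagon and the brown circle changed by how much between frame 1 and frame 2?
-2.2

Distance in frame 1: 3.6. Distance in frame 2: 1.4.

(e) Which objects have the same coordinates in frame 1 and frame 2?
the orange hexagon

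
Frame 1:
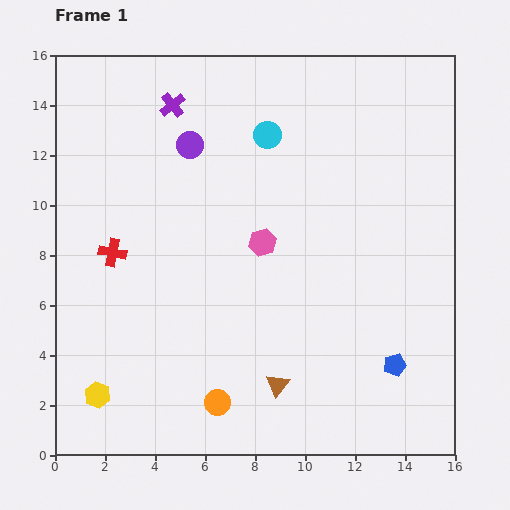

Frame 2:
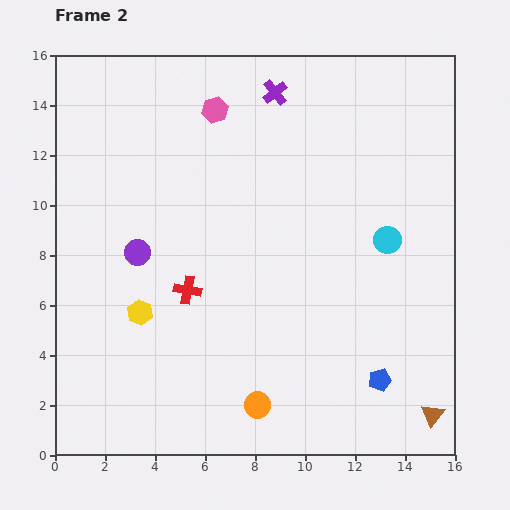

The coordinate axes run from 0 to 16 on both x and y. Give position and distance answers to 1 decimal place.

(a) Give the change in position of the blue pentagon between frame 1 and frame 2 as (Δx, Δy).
(-0.6, -0.6)

The blue pentagon was at (13.6, 3.6) in frame 1 and (13.0, 3.0) in frame 2.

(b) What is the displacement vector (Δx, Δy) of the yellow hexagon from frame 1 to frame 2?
(1.7, 3.3)

The yellow hexagon was at (1.7, 2.4) in frame 1 and (3.4, 5.7) in frame 2.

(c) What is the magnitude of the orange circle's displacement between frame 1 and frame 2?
1.6

The orange circle moved from (6.5, 2.1) to (8.1, 2.0), a distance of √(1.6² + 0.1²) ≈ 1.6.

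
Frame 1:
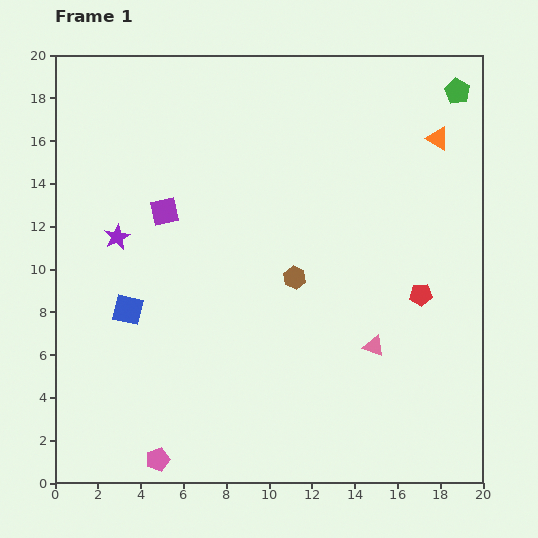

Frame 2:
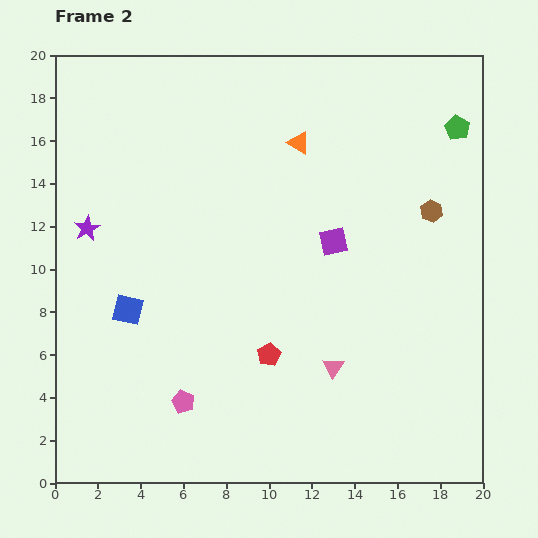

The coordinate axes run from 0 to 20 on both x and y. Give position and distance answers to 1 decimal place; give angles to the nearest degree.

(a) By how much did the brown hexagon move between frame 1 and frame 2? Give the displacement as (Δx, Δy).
(6.4, 3.1)

The brown hexagon was at (11.2, 9.6) in frame 1 and (17.6, 12.7) in frame 2.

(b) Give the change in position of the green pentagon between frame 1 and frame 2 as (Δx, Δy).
(0.0, -1.7)

The green pentagon was at (18.8, 18.3) in frame 1 and (18.8, 16.6) in frame 2.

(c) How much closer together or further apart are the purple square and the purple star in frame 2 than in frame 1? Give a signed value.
+9.0

Distance in frame 1: 2.5. Distance in frame 2: 11.5.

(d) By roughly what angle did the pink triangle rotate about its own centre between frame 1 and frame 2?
44° clockwise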